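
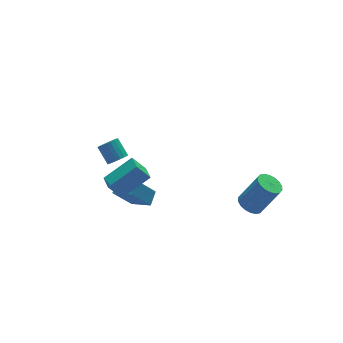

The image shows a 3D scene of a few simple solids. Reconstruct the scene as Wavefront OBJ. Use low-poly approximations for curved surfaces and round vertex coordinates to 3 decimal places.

v -5.105 -0.608 3.543
v -3.398 -0.764 4.721
v -4.862 0.4 3.325
v -3.155 0.244 4.503
v -4.445 -0.984 2.537
v -2.738 -1.14 3.715
v -4.202 0.024 2.319
v -2.495 -0.132 3.497
v 2.671 -2.959 -0.005
v 3.344 -3.173 -0.422
v 4.362 -3.574 1.429
v 3.689 -3.361 1.845
v 3.391 -2.814 -0.37
v 4.409 -3.216 1.481
v 3.295 -2.485 -0.246
v 4.313 -2.887 1.605
v 3.076 -2.249 -0.074
v 4.094 -2.651 1.777
v 2.776 -2.154 0.111
v 3.794 -2.556 1.962
v 2.456 -2.219 0.274
v 3.474 -2.62 2.124
v 2.178 -2.43 0.381
v 3.196 -2.832 2.231
v 1.998 -2.746 0.411
v 3.016 -3.147 2.262
v 1.951 -3.104 0.359
v 2.969 -3.506 2.21
v 2.047 -3.433 0.235
v 3.065 -3.835 2.086
v 2.266 -3.669 0.063
v 3.284 -4.071 1.914
v 2.566 -3.764 -0.122
v 3.584 -4.166 1.729
v 2.886 -3.7 -0.284
v 3.904 -4.101 1.566
v 3.164 -3.488 -0.391
v 4.182 -3.89 1.459
v -2.511 3.284 1.142
v -2.059 3.009 1.536
v -2.198 3.981 2.373
v -2.649 4.256 1.978
v -1.904 3.169 1.376
v -2.043 4.141 2.212
v -1.855 3.349 1.175
v -1.994 4.321 2.011
v -1.918 3.518 0.968
v -2.057 4.49 1.805
v -2.085 3.646 0.791
v -2.223 4.618 1.628
v -2.324 3.712 0.675
v -2.463 4.684 1.512
v -2.596 3.704 0.64
v -2.735 4.676 1.476
v -2.854 3.623 0.691
v -2.992 4.595 1.528
v -3.051 3.483 0.82
v -3.19 4.455 1.657
v -3.156 3.309 1.005
v -3.295 4.281 1.842
v -3.149 3.131 1.213
v -3.287 4.103 2.05
v -3.031 2.979 1.41
v -3.17 3.951 2.246
v -2.823 2.88 1.559
v -2.962 3.852 2.396
v -2.562 2.851 1.637
v -2.701 3.823 2.473
v -2.291 2.896 1.629
v -2.43 3.868 2.465
v -3.096 0.511 -0.251
v -4.215 0.658 1.278
v -2.446 1.113 0.168
v -3.565 1.26 1.696
v -2.455 -0.58 0.324
v -3.574 -0.433 1.852
v -1.805 0.022 0.742
v -2.924 0.169 2.271
f 2 4 1
f 5 2 1
f 1 4 3
f 3 5 1
f 2 8 4
f 6 2 5
f 6 8 2
f 4 8 3
f 7 5 3
f 3 8 7
f 7 6 5
f 8 6 7
f 10 9 13
f 10 13 11
f 11 13 14
f 11 14 12
f 13 9 15
f 13 15 14
f 14 15 16
f 14 16 12
f 15 9 17
f 15 17 16
f 16 17 18
f 16 18 12
f 17 9 19
f 17 19 18
f 18 19 20
f 18 20 12
f 19 9 21
f 19 21 20
f 20 21 22
f 20 22 12
f 21 9 23
f 21 23 22
f 22 23 24
f 22 24 12
f 23 9 25
f 23 25 24
f 24 25 26
f 24 26 12
f 25 9 27
f 25 27 26
f 26 27 28
f 26 28 12
f 27 9 29
f 27 29 28
f 28 29 30
f 28 30 12
f 29 9 31
f 29 31 30
f 30 31 32
f 30 32 12
f 31 9 33
f 31 33 32
f 32 33 34
f 32 34 12
f 33 9 35
f 33 35 34
f 34 35 36
f 34 36 12
f 35 9 37
f 35 37 36
f 36 37 38
f 36 38 12
f 37 9 10
f 37 10 38
f 38 10 11
f 38 11 12
f 40 39 43
f 40 43 41
f 41 43 44
f 41 44 42
f 43 39 45
f 43 45 44
f 44 45 46
f 44 46 42
f 45 39 47
f 45 47 46
f 46 47 48
f 46 48 42
f 47 39 49
f 47 49 48
f 48 49 50
f 48 50 42
f 49 39 51
f 49 51 50
f 50 51 52
f 50 52 42
f 51 39 53
f 51 53 52
f 52 53 54
f 52 54 42
f 53 39 55
f 53 55 54
f 54 55 56
f 54 56 42
f 55 39 57
f 55 57 56
f 56 57 58
f 56 58 42
f 57 39 59
f 57 59 58
f 58 59 60
f 58 60 42
f 59 39 61
f 59 61 60
f 60 61 62
f 60 62 42
f 61 39 63
f 61 63 62
f 62 63 64
f 62 64 42
f 63 39 65
f 63 65 64
f 64 65 66
f 64 66 42
f 65 39 67
f 65 67 66
f 66 67 68
f 66 68 42
f 67 39 69
f 67 69 68
f 68 69 70
f 68 70 42
f 69 39 40
f 69 40 70
f 70 40 41
f 70 41 42
f 72 74 71
f 75 72 71
f 71 74 73
f 73 75 71
f 72 78 74
f 76 72 75
f 76 78 72
f 74 78 73
f 77 75 73
f 73 78 77
f 77 76 75
f 78 76 77



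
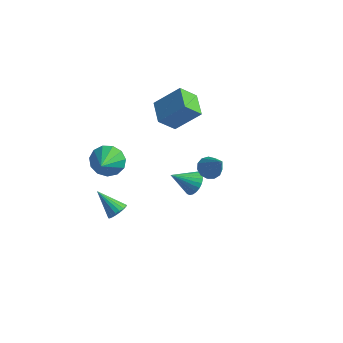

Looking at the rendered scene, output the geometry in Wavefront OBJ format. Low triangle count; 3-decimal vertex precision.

v 2.631 -0.18 -0.239
v 3.138 -0.49 -0.697
v 3.729 -0.66 1.299
v 3.25 -0.085 -0.652
v 3.167 0.289 -0.475
v 2.913 0.515 -0.223
v 2.569 0.52 0.023
v 2.246 0.302 0.186
v 2.044 -0.068 0.214
v 2.029 -0.474 0.098
v 2.205 -0.787 -0.125
v 2.517 -0.907 -0.384
v 2.864 -0.796 -0.598
v -2.112 -3.209 0.357
v -1.132 -3.013 0.07
v -1.588 -4.551 1.223
v -1.218 -2.723 0.572
v -1.588 -2.587 1.005
v -2.124 -2.649 1.233
v -2.656 -2.889 1.183
v -3.016 -3.23 0.871
v -3.088 -3.565 0.395
v -2.85 -3.787 -0.092
v -2.378 -3.826 -0.437
v -1.821 -3.668 -0.53
v -1.356 -3.365 -0.341
v 1.503 0.001 -2.406
v 2.035 0.074 -1.787
v 0.517 -0.881 -1.454
v 1.85 0.331 -1.74
v 1.612 0.538 -1.795
v 1.357 0.663 -1.943
v 1.125 0.687 -2.161
v 0.95 0.607 -2.417
v 0.859 0.435 -2.671
v 0.866 0.196 -2.884
v 0.97 -0.071 -3.025
v 1.156 -0.328 -3.071
v 1.394 -0.535 -3.016
v 1.648 -0.66 -2.869
v 1.881 -0.684 -2.65
v 2.056 -0.604 -2.395
v 2.147 -0.432 -2.141
v 2.14 -0.194 -1.927
v -2.274 2.081 -0.308
v -0.977 2.887 1.104
v -3.347 3.236 0.02
v -2.05 4.041 1.432
v -1.67 2.939 -1.352
v -0.373 3.744 0.06
v -2.743 4.093 -1.024
v -1.446 4.899 0.388
v -1.733 -2.904 -4.39
v -1.289 -2.884 -3.888
v -3.087 -2.936 -3.19
v -1.342 -2.595 -3.941
v -1.473 -2.368 -4.083
v -1.656 -2.247 -4.286
v -1.853 -2.256 -4.509
v -2.027 -2.393 -4.709
v -2.142 -2.632 -4.845
v -2.176 -2.925 -4.891
v -2.123 -3.213 -4.839
v -1.992 -3.44 -4.697
v -1.81 -3.562 -4.494
v -1.612 -3.552 -4.271
v -1.439 -3.415 -4.071
v -1.323 -3.176 -3.935
f 2 1 4
f 2 4 3
f 4 1 5
f 4 5 3
f 5 1 6
f 5 6 3
f 6 1 7
f 6 7 3
f 7 1 8
f 7 8 3
f 8 1 9
f 8 9 3
f 9 1 10
f 9 10 3
f 10 1 11
f 10 11 3
f 11 1 12
f 11 12 3
f 12 1 13
f 12 13 3
f 13 1 2
f 13 2 3
f 15 14 17
f 15 17 16
f 17 14 18
f 17 18 16
f 18 14 19
f 18 19 16
f 19 14 20
f 19 20 16
f 20 14 21
f 20 21 16
f 21 14 22
f 21 22 16
f 22 14 23
f 22 23 16
f 23 14 24
f 23 24 16
f 24 14 25
f 24 25 16
f 25 14 26
f 25 26 16
f 26 14 15
f 26 15 16
f 28 27 30
f 28 30 29
f 30 27 31
f 30 31 29
f 31 27 32
f 31 32 29
f 32 27 33
f 32 33 29
f 33 27 34
f 33 34 29
f 34 27 35
f 34 35 29
f 35 27 36
f 35 36 29
f 36 27 37
f 36 37 29
f 37 27 38
f 37 38 29
f 38 27 39
f 38 39 29
f 39 27 40
f 39 40 29
f 40 27 41
f 40 41 29
f 41 27 42
f 41 42 29
f 42 27 43
f 42 43 29
f 43 27 44
f 43 44 29
f 44 27 28
f 44 28 29
f 46 48 45
f 49 46 45
f 45 48 47
f 47 49 45
f 46 52 48
f 50 46 49
f 50 52 46
f 48 52 47
f 51 49 47
f 47 52 51
f 51 50 49
f 52 50 51
f 54 53 56
f 54 56 55
f 56 53 57
f 56 57 55
f 57 53 58
f 57 58 55
f 58 53 59
f 58 59 55
f 59 53 60
f 59 60 55
f 60 53 61
f 60 61 55
f 61 53 62
f 61 62 55
f 62 53 63
f 62 63 55
f 63 53 64
f 63 64 55
f 64 53 65
f 64 65 55
f 65 53 66
f 65 66 55
f 66 53 67
f 66 67 55
f 67 53 68
f 67 68 55
f 68 53 54
f 68 54 55



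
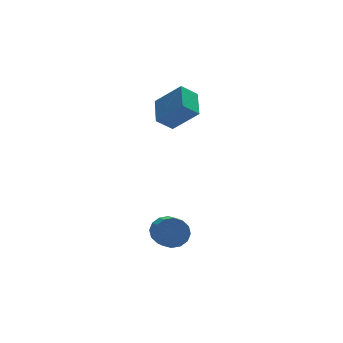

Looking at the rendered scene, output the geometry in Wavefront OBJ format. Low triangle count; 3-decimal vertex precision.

v 3.159 2.276 2.495
v 2.411 2.27 3.128
v 3.537 3.554 2.954
v 2.789 3.548 3.587
v 4.111 1.592 3.613
v 3.363 1.586 4.246
v 4.489 2.87 4.072
v 3.741 2.864 4.705
v 1.528 -1.791 -0.994
v 2.229 -1.766 -0.756
v 2.032 -3.005 -0.048
v 1.332 -3.029 -0.286
v 2.027 -1.581 -0.489
v 1.83 -2.82 0.219
v 1.691 -1.452 -0.356
v 1.494 -2.691 0.352
v 1.312 -1.414 -0.395
v 1.115 -2.652 0.313
v 0.991 -1.477 -0.594
v 0.794 -2.715 0.114
v 0.814 -1.624 -0.9
v 0.617 -2.862 -0.192
v 0.828 -1.815 -1.232
v 0.631 -3.054 -0.524
v 1.03 -2 -1.499
v 0.833 -3.239 -0.791
v 1.366 -2.129 -1.632
v 1.169 -3.368 -0.924
v 1.745 -2.168 -1.593
v 1.548 -3.406 -0.885
v 2.066 -2.105 -1.394
v 1.869 -3.343 -0.686
v 2.243 -1.958 -1.088
v 2.046 -3.196 -0.38
f 2 4 1
f 5 2 1
f 1 4 3
f 3 5 1
f 2 8 4
f 6 2 5
f 6 8 2
f 4 8 3
f 7 5 3
f 3 8 7
f 7 6 5
f 8 6 7
f 10 9 13
f 10 13 11
f 11 13 14
f 11 14 12
f 13 9 15
f 13 15 14
f 14 15 16
f 14 16 12
f 15 9 17
f 15 17 16
f 16 17 18
f 16 18 12
f 17 9 19
f 17 19 18
f 18 19 20
f 18 20 12
f 19 9 21
f 19 21 20
f 20 21 22
f 20 22 12
f 21 9 23
f 21 23 22
f 22 23 24
f 22 24 12
f 23 9 25
f 23 25 24
f 24 25 26
f 24 26 12
f 25 9 27
f 25 27 26
f 26 27 28
f 26 28 12
f 27 9 29
f 27 29 28
f 28 29 30
f 28 30 12
f 29 9 31
f 29 31 30
f 30 31 32
f 30 32 12
f 31 9 33
f 31 33 32
f 32 33 34
f 32 34 12
f 33 9 10
f 33 10 34
f 34 10 11
f 34 11 12



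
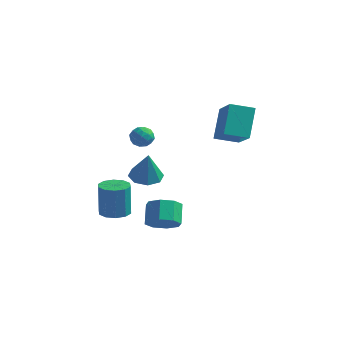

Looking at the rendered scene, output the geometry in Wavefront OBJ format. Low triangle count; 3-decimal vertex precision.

v -0.592 -0.32 -3.637
v 0.211 -0.487 -3.1
v -0.306 0.293 -2.086
v -1.108 0.46 -2.623
v 0.277 0.122 -3.534
v -0.24 0.901 -2.519
v -0.165 0.472 -4.028
v -0.682 1.251 -3.014
v -0.858 0.358 -4.293
v -1.375 1.137 -3.279
v -1.394 -0.153 -4.174
v -1.911 0.627 -3.16
v -1.46 -0.761 -3.741
v -1.977 0.018 -2.726
v -1.018 -1.111 -3.246
v -1.535 -0.332 -2.232
v -0.325 -0.997 -2.981
v -0.842 -0.218 -1.967
v 0.093 -2.036 3.241
v 0.468 -2.541 3.508
v -0.828 -2.619 3.432
v -0.453 -3.124 3.699
v -0.508 -2.527 4.029
v 0.061 -2.168 3.911
v -0.421 -2.992 3.029
v 0.148 -2.633 2.911
v 0.15 -3.132 3.377
v 0.097 -2.845 3.995
v -0.457 -2.315 2.945
v -0.51 -2.028 3.563
v 0.361 -2.238 3.358
v -0.721 -2.922 3.582
v -0.753 -2.572 3.776
v -0.533 -2.869 3.933
v 0.122 -2.018 3.594
v 0.342 -2.315 3.751
v -0.231 -2.307 4.058
v -0.702 -2.845 3.189
v -0.482 -3.142 3.346
v 0.173 -2.291 3.007
v 0.393 -2.588 3.164
v -0.129 -2.853 2.882
v 0.395 -2.882 3.438
v -0.146 -3.224 3.55
v -0.128 -3.147 3.157
v 0.207 -2.935 3.087
v 0.363 -2.713 3.801
v -0.178 -3.055 3.913
v -0.21 -2.705 4.107
v 0.124 -2.493 4.038
v 0.177 -3.06 3.724
v -0.182 -2.105 3.027
v -0.723 -2.447 3.139
v -0.484 -2.667 2.902
v -0.15 -2.455 2.833
v -0.214 -1.936 3.39
v -0.755 -2.278 3.502
v -0.567 -2.225 3.853
v -0.232 -2.013 3.783
v -0.537 -2.1 3.216
v -2.997 1.326 -1.249
v -2.37 0.676 -1.602
v -2.463 0.874 0.529
v -2.067 1.349 -1.522
v -2.309 2.008 -1.282
v -2.954 2.268 -1.022
v -3.624 1.976 -0.895
v -3.927 1.302 -0.975
v -3.685 0.643 -1.215
v -3.04 0.383 -1.475
v 1.719 1.858 2.753
v 1.339 2.911 4.506
v 0.224 3.03 1.725
v -0.156 4.083 3.478
v 2.696 2.797 2.402
v 2.316 3.85 4.155
v 1.201 3.969 1.374
v 0.821 5.022 3.127
v -3.143 -1.161 -3.164
v -2.554 -1.813 -3.203
v -2.507 -1.892 -1.175
v -3.097 -1.239 -1.136
v -2.282 -1.342 -3.191
v -2.236 -1.42 -1.163
v -2.34 -0.801 -3.168
v -2.294 -0.88 -1.14
v -2.704 -0.398 -3.144
v -2.658 -0.477 -1.117
v -3.236 -0.286 -3.128
v -3.19 -0.365 -1.1
v -3.733 -0.508 -3.125
v -3.686 -0.587 -1.097
v -4.004 -0.98 -3.137
v -3.958 -1.058 -1.109
v -3.946 -1.52 -3.16
v -3.9 -1.599 -1.132
v -3.582 -1.923 -3.183
v -3.536 -2.002 -1.156
v -3.05 -2.035 -3.2
v -3.004 -2.114 -1.172
f 2 1 5
f 2 5 3
f 3 5 6
f 3 6 4
f 5 1 7
f 5 7 6
f 6 7 8
f 6 8 4
f 7 1 9
f 7 9 8
f 8 9 10
f 8 10 4
f 9 1 11
f 9 11 10
f 10 11 12
f 10 12 4
f 11 1 13
f 11 13 12
f 12 13 14
f 12 14 4
f 13 1 15
f 13 15 14
f 14 15 16
f 14 16 4
f 15 1 17
f 15 17 16
f 16 17 18
f 16 18 4
f 17 1 2
f 17 2 18
f 18 2 3
f 18 3 4
f 19 56 35
f 56 30 59
f 35 59 24
f 56 59 35
f 19 35 31
f 35 24 36
f 31 36 20
f 35 36 31
f 19 31 40
f 31 20 41
f 40 41 26
f 31 41 40
f 19 40 52
f 40 26 55
f 52 55 29
f 40 55 52
f 19 52 56
f 52 29 60
f 56 60 30
f 52 60 56
f 20 36 47
f 36 24 50
f 47 50 28
f 36 50 47
f 24 59 37
f 59 30 58
f 37 58 23
f 59 58 37
f 30 60 57
f 60 29 53
f 57 53 21
f 60 53 57
f 29 55 54
f 55 26 42
f 54 42 25
f 55 42 54
f 26 41 46
f 41 20 43
f 46 43 27
f 41 43 46
f 22 48 34
f 48 28 49
f 34 49 23
f 48 49 34
f 22 34 32
f 34 23 33
f 32 33 21
f 34 33 32
f 22 32 39
f 32 21 38
f 39 38 25
f 32 38 39
f 22 39 44
f 39 25 45
f 44 45 27
f 39 45 44
f 22 44 48
f 44 27 51
f 48 51 28
f 44 51 48
f 23 49 37
f 49 28 50
f 37 50 24
f 49 50 37
f 21 33 57
f 33 23 58
f 57 58 30
f 33 58 57
f 25 38 54
f 38 21 53
f 54 53 29
f 38 53 54
f 27 45 46
f 45 25 42
f 46 42 26
f 45 42 46
f 28 51 47
f 51 27 43
f 47 43 20
f 51 43 47
f 62 61 64
f 62 64 63
f 64 61 65
f 64 65 63
f 65 61 66
f 65 66 63
f 66 61 67
f 66 67 63
f 67 61 68
f 67 68 63
f 68 61 69
f 68 69 63
f 69 61 70
f 69 70 63
f 70 61 62
f 70 62 63
f 72 74 71
f 75 72 71
f 71 74 73
f 73 75 71
f 72 78 74
f 76 72 75
f 76 78 72
f 74 78 73
f 77 75 73
f 73 78 77
f 77 76 75
f 78 76 77
f 80 79 83
f 80 83 81
f 81 83 84
f 81 84 82
f 83 79 85
f 83 85 84
f 84 85 86
f 84 86 82
f 85 79 87
f 85 87 86
f 86 87 88
f 86 88 82
f 87 79 89
f 87 89 88
f 88 89 90
f 88 90 82
f 89 79 91
f 89 91 90
f 90 91 92
f 90 92 82
f 91 79 93
f 91 93 92
f 92 93 94
f 92 94 82
f 93 79 95
f 93 95 94
f 94 95 96
f 94 96 82
f 95 79 97
f 95 97 96
f 96 97 98
f 96 98 82
f 97 79 99
f 97 99 98
f 98 99 100
f 98 100 82
f 99 79 80
f 99 80 100
f 100 80 81
f 100 81 82



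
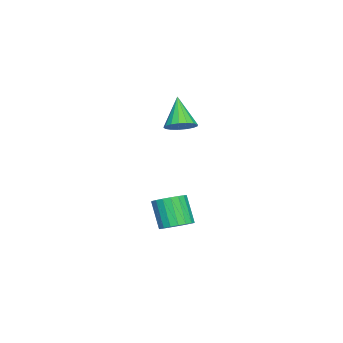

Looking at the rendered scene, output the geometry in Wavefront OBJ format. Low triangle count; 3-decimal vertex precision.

v 1.149 4.019 3.255
v 1.717 4.12 3.651
v 0.311 3.601 4.565
v 1.566 4.419 3.65
v 1.32 4.626 3.558
v 1.034 4.695 3.397
v 0.774 4.608 3.203
v 0.601 4.386 3.022
v 0.553 4.081 2.893
v 0.641 3.761 2.848
v 0.846 3.5 2.896
v 1.12 3.358 3.026
v 1.401 3.367 3.209
v 1.624 3.526 3.402
v 1.738 3.798 3.561
v 2.36 4.244 -1.833
v 3.049 4.202 -1.567
v 2.529 3.695 -0.3
v 1.84 3.736 -0.567
v 2.956 4.507 -1.483
v 2.437 4 -0.217
v 2.745 4.759 -1.469
v 2.226 4.252 -0.202
v 2.458 4.91 -1.526
v 1.938 4.402 -0.26
v 2.151 4.928 -1.645
v 1.632 4.421 -0.378
v 1.886 4.811 -1.801
v 1.366 4.304 -0.534
v 1.714 4.581 -1.963
v 1.195 4.074 -0.696
v 1.671 4.285 -2.1
v 1.151 3.778 -0.833
v 1.763 3.98 -2.183
v 1.244 3.473 -0.917
v 1.974 3.728 -2.198
v 1.455 3.221 -0.931
v 2.262 3.578 -2.14
v 1.742 3.07 -0.874
v 2.568 3.559 -2.022
v 2.049 3.052 -0.755
v 2.834 3.676 -1.866
v 2.314 3.169 -0.599
v 3.005 3.906 -1.704
v 2.486 3.399 -0.437
f 2 1 4
f 2 4 3
f 4 1 5
f 4 5 3
f 5 1 6
f 5 6 3
f 6 1 7
f 6 7 3
f 7 1 8
f 7 8 3
f 8 1 9
f 8 9 3
f 9 1 10
f 9 10 3
f 10 1 11
f 10 11 3
f 11 1 12
f 11 12 3
f 12 1 13
f 12 13 3
f 13 1 14
f 13 14 3
f 14 1 15
f 14 15 3
f 15 1 2
f 15 2 3
f 17 16 20
f 17 20 18
f 18 20 21
f 18 21 19
f 20 16 22
f 20 22 21
f 21 22 23
f 21 23 19
f 22 16 24
f 22 24 23
f 23 24 25
f 23 25 19
f 24 16 26
f 24 26 25
f 25 26 27
f 25 27 19
f 26 16 28
f 26 28 27
f 27 28 29
f 27 29 19
f 28 16 30
f 28 30 29
f 29 30 31
f 29 31 19
f 30 16 32
f 30 32 31
f 31 32 33
f 31 33 19
f 32 16 34
f 32 34 33
f 33 34 35
f 33 35 19
f 34 16 36
f 34 36 35
f 35 36 37
f 35 37 19
f 36 16 38
f 36 38 37
f 37 38 39
f 37 39 19
f 38 16 40
f 38 40 39
f 39 40 41
f 39 41 19
f 40 16 42
f 40 42 41
f 41 42 43
f 41 43 19
f 42 16 44
f 42 44 43
f 43 44 45
f 43 45 19
f 44 16 17
f 44 17 45
f 45 17 18
f 45 18 19



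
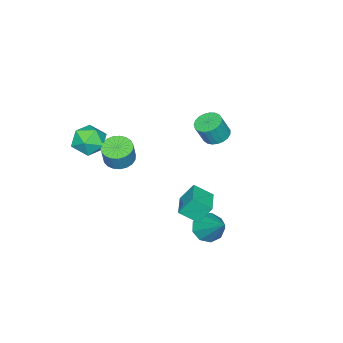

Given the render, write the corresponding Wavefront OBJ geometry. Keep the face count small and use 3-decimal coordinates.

v 1.649 3.587 0.963
v 2.096 2.781 1.582
v 2.812 4.306 1.061
v 3.258 3.499 1.68
v 2.042 3.081 0.02
v 2.488 2.274 0.639
v 3.204 3.799 0.118
v 3.651 2.993 0.737
v 2.821 -1.875 2.77
v 3.514 -2.462 3.104
v 1.986 -3.118 2.316
v 2.679 -3.705 2.65
v 2.14 -3.193 3.268
v 2.656 -2.424 3.549
v 2.844 -3.156 1.871
v 3.36 -2.387 2.152
v 3.528 -3.254 2.548
v 3.093 -3.276 3.412
v 2.407 -2.304 2.008
v 1.972 -2.326 2.872
v 2.07 -1.506 1.574
v 2.8 -1.656 1.343
v 3.16 -1.524 2.396
v 2.43 -1.374 2.626
v 2.783 -1.334 1.309
v 3.143 -1.202 2.361
v 2.643 -1.042 1.32
v 3.003 -0.91 2.372
v 2.404 -0.83 1.375
v 2.764 -0.698 2.427
v 2.107 -0.735 1.464
v 2.467 -0.603 2.517
v 1.804 -0.773 1.573
v 2.164 -0.641 2.625
v 1.547 -0.938 1.681
v 1.906 -0.806 2.734
v 1.38 -1.201 1.771
v 1.74 -1.069 2.824
v 1.333 -1.517 1.827
v 1.692 -1.385 2.88
v 1.413 -1.831 1.839
v 1.772 -1.699 2.892
v 1.607 -2.089 1.805
v 1.966 -1.957 2.858
v 1.881 -2.246 1.731
v 2.24 -2.114 2.784
v 2.187 -2.275 1.63
v 2.547 -2.143 2.683
v 2.474 -2.171 1.519
v 2.833 -2.039 2.572
v 2.691 -1.952 1.418
v 3.05 -1.82 2.47
v 1.085 2.949 -2.169
v 1.836 2.961 -2.568
v 1.795 4.351 -0.791
v 1.484 3.363 -2.795
v 0.945 3.572 -2.73
v 0.472 3.489 -2.402
v 0.286 3.153 -1.965
v 0.474 2.722 -1.624
v 0.948 2.397 -1.537
v 1.487 2.33 -1.746
v 1.837 2.553 -2.153
v -2.956 0.672 1.049
v -2.397 1.122 0.914
v -1.945 0.897 2.035
v -2.504 0.448 2.171
v -2.602 1.31 1.034
v -2.149 1.086 2.155
v -2.868 1.389 1.157
v -2.416 1.164 2.279
v -3.15 1.343 1.262
v -2.697 1.119 2.383
v -3.398 1.182 1.329
v -2.945 0.957 2.451
v -3.569 0.932 1.349
v -3.117 0.708 2.47
v -3.635 0.638 1.316
v -3.182 0.413 2.438
v -3.583 0.349 1.238
v -3.131 0.125 2.359
v -3.423 0.116 1.126
v -2.971 -0.108 2.248
v -3.182 -0.02 1.002
v -2.73 -0.245 2.123
v -2.903 -0.037 0.886
v -2.45 -0.262 2.007
v -2.632 0.069 0.798
v -2.179 -0.156 1.919
v -2.417 0.279 0.753
v -1.965 0.054 1.874
v -2.296 0.557 0.76
v -1.844 0.333 1.881
v -2.289 0.855 0.817
v -1.836 0.631 1.938
f 2 4 1
f 5 2 1
f 1 4 3
f 3 5 1
f 2 8 4
f 6 2 5
f 6 8 2
f 4 8 3
f 7 5 3
f 3 8 7
f 7 6 5
f 8 6 7
f 9 20 14
f 9 14 10
f 9 10 16
f 9 16 19
f 9 19 20
f 10 14 18
f 14 20 13
f 20 19 11
f 19 16 15
f 16 10 17
f 12 18 13
f 12 13 11
f 12 11 15
f 12 15 17
f 12 17 18
f 13 18 14
f 11 13 20
f 15 11 19
f 17 15 16
f 18 17 10
f 22 21 25
f 22 25 23
f 23 25 26
f 23 26 24
f 25 21 27
f 25 27 26
f 26 27 28
f 26 28 24
f 27 21 29
f 27 29 28
f 28 29 30
f 28 30 24
f 29 21 31
f 29 31 30
f 30 31 32
f 30 32 24
f 31 21 33
f 31 33 32
f 32 33 34
f 32 34 24
f 33 21 35
f 33 35 34
f 34 35 36
f 34 36 24
f 35 21 37
f 35 37 36
f 36 37 38
f 36 38 24
f 37 21 39
f 37 39 38
f 38 39 40
f 38 40 24
f 39 21 41
f 39 41 40
f 40 41 42
f 40 42 24
f 41 21 43
f 41 43 42
f 42 43 44
f 42 44 24
f 43 21 45
f 43 45 44
f 44 45 46
f 44 46 24
f 45 21 47
f 45 47 46
f 46 47 48
f 46 48 24
f 47 21 49
f 47 49 48
f 48 49 50
f 48 50 24
f 49 21 51
f 49 51 50
f 50 51 52
f 50 52 24
f 51 21 22
f 51 22 52
f 52 22 23
f 52 23 24
f 54 53 56
f 54 56 55
f 56 53 57
f 56 57 55
f 57 53 58
f 57 58 55
f 58 53 59
f 58 59 55
f 59 53 60
f 59 60 55
f 60 53 61
f 60 61 55
f 61 53 62
f 61 62 55
f 62 53 63
f 62 63 55
f 63 53 54
f 63 54 55
f 65 64 68
f 65 68 66
f 66 68 69
f 66 69 67
f 68 64 70
f 68 70 69
f 69 70 71
f 69 71 67
f 70 64 72
f 70 72 71
f 71 72 73
f 71 73 67
f 72 64 74
f 72 74 73
f 73 74 75
f 73 75 67
f 74 64 76
f 74 76 75
f 75 76 77
f 75 77 67
f 76 64 78
f 76 78 77
f 77 78 79
f 77 79 67
f 78 64 80
f 78 80 79
f 79 80 81
f 79 81 67
f 80 64 82
f 80 82 81
f 81 82 83
f 81 83 67
f 82 64 84
f 82 84 83
f 83 84 85
f 83 85 67
f 84 64 86
f 84 86 85
f 85 86 87
f 85 87 67
f 86 64 88
f 86 88 87
f 87 88 89
f 87 89 67
f 88 64 90
f 88 90 89
f 89 90 91
f 89 91 67
f 90 64 92
f 90 92 91
f 91 92 93
f 91 93 67
f 92 64 94
f 92 94 93
f 93 94 95
f 93 95 67
f 94 64 65
f 94 65 95
f 95 65 66
f 95 66 67



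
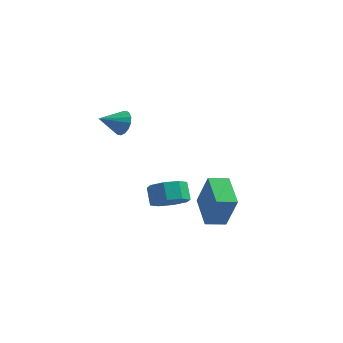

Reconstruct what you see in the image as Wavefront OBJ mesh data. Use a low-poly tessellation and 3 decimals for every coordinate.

v 2.824 1.864 -5.034
v 3.538 1.54 -3.032
v 1.803 3.431 -4.416
v 2.517 3.107 -2.414
v 3.723 2.533 -5.246
v 4.437 2.209 -3.244
v 2.702 4.1 -4.628
v 3.416 3.776 -2.626
v -0.888 0.217 2.413
v -0.379 0.086 2.976
v -1.772 -0.677 3.007
v -0.579 0.368 3.102
v -0.85 0.616 3.071
v -1.13 0.772 2.889
v -1.355 0.801 2.598
v -1.472 0.696 2.265
v -1.456 0.481 1.966
v -1.309 0.206 1.769
v -1.066 -0.067 1.72
v -0.783 -0.274 1.83
v -0.523 -0.37 2.074
v -0.347 -0.331 2.395
v -0.295 -0.166 2.721
v 1.302 0.995 -3.262
v 2.247 1.336 -3.035
v 1.823 1.965 -2.211
v 0.878 1.625 -2.438
v 1.884 1.788 -3.568
v 1.459 2.418 -2.745
v 1.179 1.776 -3.922
v 0.755 2.406 -3.098
v 0.547 1.307 -3.889
v 0.122 1.936 -3.065
v 0.357 0.655 -3.489
v -0.067 1.284 -2.665
v 0.721 0.202 -2.955
v 0.296 0.832 -2.132
v 1.425 0.214 -2.602
v 1.001 0.844 -1.778
v 2.058 0.684 -2.635
v 1.633 1.313 -1.811
f 2 4 1
f 5 2 1
f 1 4 3
f 3 5 1
f 2 8 4
f 6 2 5
f 6 8 2
f 4 8 3
f 7 5 3
f 3 8 7
f 7 6 5
f 8 6 7
f 10 9 12
f 10 12 11
f 12 9 13
f 12 13 11
f 13 9 14
f 13 14 11
f 14 9 15
f 14 15 11
f 15 9 16
f 15 16 11
f 16 9 17
f 16 17 11
f 17 9 18
f 17 18 11
f 18 9 19
f 18 19 11
f 19 9 20
f 19 20 11
f 20 9 21
f 20 21 11
f 21 9 22
f 21 22 11
f 22 9 23
f 22 23 11
f 23 9 10
f 23 10 11
f 25 24 28
f 25 28 26
f 26 28 29
f 26 29 27
f 28 24 30
f 28 30 29
f 29 30 31
f 29 31 27
f 30 24 32
f 30 32 31
f 31 32 33
f 31 33 27
f 32 24 34
f 32 34 33
f 33 34 35
f 33 35 27
f 34 24 36
f 34 36 35
f 35 36 37
f 35 37 27
f 36 24 38
f 36 38 37
f 37 38 39
f 37 39 27
f 38 24 40
f 38 40 39
f 39 40 41
f 39 41 27
f 40 24 25
f 40 25 41
f 41 25 26
f 41 26 27



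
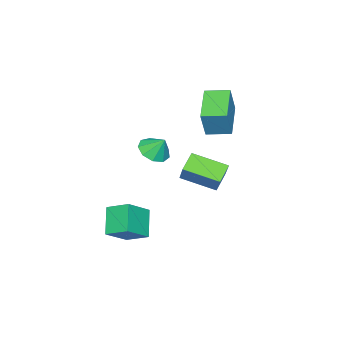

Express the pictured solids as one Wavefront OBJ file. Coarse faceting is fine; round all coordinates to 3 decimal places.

v 3.642 0.35 -5.272
v 2.569 -0.293 -4.106
v 3.534 1.595 -4.686
v 2.461 0.952 -3.52
v 4.959 -0.012 -4.26
v 3.886 -0.655 -3.094
v 4.851 1.233 -3.674
v 3.778 0.59 -2.508
v 0.114 1.252 -2.286
v -0.913 1.15 -1.653
v -0.45 3.09 -2.904
v -1.477 2.988 -2.272
v 0.757 1.832 -1.148
v -0.27 1.73 -0.516
v 0.193 3.67 -1.767
v -0.834 3.568 -1.134
v -2.877 1.177 1.335
v -2.249 1.246 2.945
v -3.409 2.397 1.49
v -2.78 2.466 3.101
v -1.04 2.074 0.579
v -0.411 2.143 2.19
v -1.571 3.294 0.735
v -0.943 3.363 2.345
v 0.538 0.002 -0.432
v 1.308 0.412 -0.721
v 0.542 0.658 0.512
v 0.805 0.724 -0.936
v 0.177 0.697 -0.914
v -0.283 0.346 -0.667
v -0.359 -0.167 -0.31
v -0.015 -0.601 -0.01
v 0.587 -0.753 0.092
v 1.166 -0.552 -0.05
v 1.451 -0.092 -0.372
f 2 4 1
f 5 2 1
f 1 4 3
f 3 5 1
f 2 8 4
f 6 2 5
f 6 8 2
f 4 8 3
f 7 5 3
f 3 8 7
f 7 6 5
f 8 6 7
f 10 12 9
f 13 10 9
f 9 12 11
f 11 13 9
f 10 16 12
f 14 10 13
f 14 16 10
f 12 16 11
f 15 13 11
f 11 16 15
f 15 14 13
f 16 14 15
f 18 20 17
f 21 18 17
f 17 20 19
f 19 21 17
f 18 24 20
f 22 18 21
f 22 24 18
f 20 24 19
f 23 21 19
f 19 24 23
f 23 22 21
f 24 22 23
f 26 25 28
f 26 28 27
f 28 25 29
f 28 29 27
f 29 25 30
f 29 30 27
f 30 25 31
f 30 31 27
f 31 25 32
f 31 32 27
f 32 25 33
f 32 33 27
f 33 25 34
f 33 34 27
f 34 25 35
f 34 35 27
f 35 25 26
f 35 26 27



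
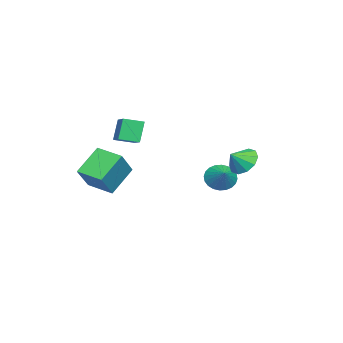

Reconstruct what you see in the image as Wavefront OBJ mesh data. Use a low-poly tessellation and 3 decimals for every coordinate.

v 2.988 -4.518 -1.749
v 1.613 -3.81 -0.388
v 3.486 -2.974 -2.049
v 2.111 -2.266 -0.688
v 4.349 -4.674 -0.292
v 2.974 -3.966 1.069
v 4.847 -3.13 -0.592
v 3.472 -2.422 0.769
v -2.452 -4.843 -0.159
v -3.051 -4.742 1.235
v -2.902 -3.721 -0.433
v -3.501 -3.62 0.96
v -0.679 -3.96 0.54
v -1.278 -3.859 1.933
v -1.129 -2.838 0.265
v -1.728 -2.737 1.659
v 0.343 3.522 -0.105
v 1.019 3.404 -0.845
v 1.017 2.938 0.605
v 1.156 3.932 -0.541
v 0.982 4.303 -0.07
v 0.564 4.376 0.387
v 0.061 4.122 0.657
v -0.334 3.639 0.636
v -0.471 3.112 0.332
v -0.297 2.741 -0.139
v 0.121 2.668 -0.597
v 0.624 2.922 -0.867
v -3.076 1.353 -2.741
v -2.547 1.437 -3.55
v -1.964 1.887 -1.959
v -2.717 1.775 -3.538
v -2.942 2.048 -3.404
v -3.188 2.216 -3.17
v -3.416 2.253 -2.87
v -3.592 2.152 -2.551
v -3.69 1.93 -2.261
v -3.695 1.62 -2.043
v -3.605 1.27 -1.932
v -3.434 0.932 -1.944
v -3.209 0.658 -2.078
v -2.964 0.491 -2.312
v -2.736 0.454 -2.612
v -2.559 0.555 -2.931
v -2.461 0.777 -3.221
v -2.457 1.087 -3.439
f 2 4 1
f 5 2 1
f 1 4 3
f 3 5 1
f 2 8 4
f 6 2 5
f 6 8 2
f 4 8 3
f 7 5 3
f 3 8 7
f 7 6 5
f 8 6 7
f 10 12 9
f 13 10 9
f 9 12 11
f 11 13 9
f 10 16 12
f 14 10 13
f 14 16 10
f 12 16 11
f 15 13 11
f 11 16 15
f 15 14 13
f 16 14 15
f 18 17 20
f 18 20 19
f 20 17 21
f 20 21 19
f 21 17 22
f 21 22 19
f 22 17 23
f 22 23 19
f 23 17 24
f 23 24 19
f 24 17 25
f 24 25 19
f 25 17 26
f 25 26 19
f 26 17 27
f 26 27 19
f 27 17 28
f 27 28 19
f 28 17 18
f 28 18 19
f 30 29 32
f 30 32 31
f 32 29 33
f 32 33 31
f 33 29 34
f 33 34 31
f 34 29 35
f 34 35 31
f 35 29 36
f 35 36 31
f 36 29 37
f 36 37 31
f 37 29 38
f 37 38 31
f 38 29 39
f 38 39 31
f 39 29 40
f 39 40 31
f 40 29 41
f 40 41 31
f 41 29 42
f 41 42 31
f 42 29 43
f 42 43 31
f 43 29 44
f 43 44 31
f 44 29 45
f 44 45 31
f 45 29 46
f 45 46 31
f 46 29 30
f 46 30 31



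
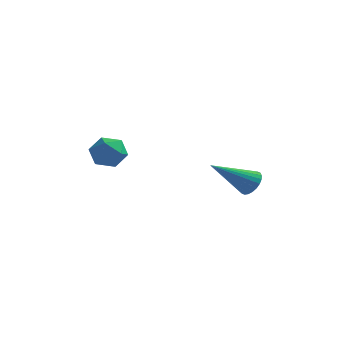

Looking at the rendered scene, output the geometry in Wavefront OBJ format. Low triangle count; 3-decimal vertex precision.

v -2.16 -0.344 -0.047
v -1.43 -0.402 0.408
v -2.77 -1.258 0.812
v -2.04 -1.316 1.267
v -2.5 -0.588 1.283
v -2.124 -0.023 0.752
v -2.076 -1.637 0.468
v -1.7 -1.072 -0.063
v -1.378 -1.202 0.726
v -1.64 -0.553 1.23
v -2.56 -1.107 -0.01
v -2.822 -0.458 0.494
v 3.347 0.843 -0.955
v 3.664 1.042 -0.412
v 2.033 -0.303 0.235
v 3.484 1.225 -0.435
v 3.283 1.35 -0.537
v 3.092 1.397 -0.703
v 2.939 1.36 -0.907
v 2.849 1.244 -1.118
v 2.834 1.067 -1.305
v 2.897 0.856 -1.438
v 3.029 0.643 -1.498
v 3.209 0.46 -1.475
v 3.41 0.336 -1.373
v 3.601 0.289 -1.207
v 3.754 0.326 -1.003
v 3.844 0.442 -0.792
v 3.859 0.618 -0.605
v 3.796 0.829 -0.472
f 1 12 6
f 1 6 2
f 1 2 8
f 1 8 11
f 1 11 12
f 2 6 10
f 6 12 5
f 12 11 3
f 11 8 7
f 8 2 9
f 4 10 5
f 4 5 3
f 4 3 7
f 4 7 9
f 4 9 10
f 5 10 6
f 3 5 12
f 7 3 11
f 9 7 8
f 10 9 2
f 14 13 16
f 14 16 15
f 16 13 17
f 16 17 15
f 17 13 18
f 17 18 15
f 18 13 19
f 18 19 15
f 19 13 20
f 19 20 15
f 20 13 21
f 20 21 15
f 21 13 22
f 21 22 15
f 22 13 23
f 22 23 15
f 23 13 24
f 23 24 15
f 24 13 25
f 24 25 15
f 25 13 26
f 25 26 15
f 26 13 27
f 26 27 15
f 27 13 28
f 27 28 15
f 28 13 29
f 28 29 15
f 29 13 30
f 29 30 15
f 30 13 14
f 30 14 15



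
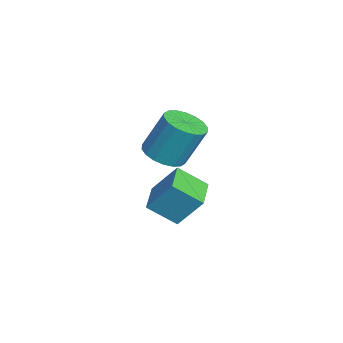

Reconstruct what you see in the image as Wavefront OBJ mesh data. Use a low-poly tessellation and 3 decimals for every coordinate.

v -0.053 -2.182 -1.823
v 0.324 -1.08 -0.297
v 0.13 -0.834 -2.842
v 0.506 0.269 -1.316
v 1.614 -2.529 -1.984
v 1.99 -1.426 -0.458
v 1.796 -1.18 -3.003
v 2.173 -0.078 -1.477
v 2.36 -1.808 1.777
v 3.059 -1.129 1.412
v 3.178 -0.194 3.377
v 2.48 -0.872 3.743
v 2.656 -0.915 1.334
v 2.775 0.021 3.3
v 2.195 -0.877 1.344
v 2.314 0.059 3.31
v 1.766 -1.023 1.44
v 1.886 -0.088 3.405
v 1.456 -1.325 1.603
v 1.575 -0.39 3.568
v 1.324 -1.723 1.8
v 1.443 -0.787 3.765
v 1.398 -2.137 1.993
v 1.517 -1.202 3.958
v 1.662 -2.486 2.143
v 1.781 -1.551 4.108
v 2.065 -2.701 2.22
v 2.184 -1.765 4.186
v 2.526 -2.739 2.21
v 2.645 -1.803 4.176
v 2.954 -2.592 2.115
v 3.074 -1.657 4.08
v 3.265 -2.29 1.952
v 3.384 -1.355 3.917
v 3.397 -1.893 1.755
v 3.516 -0.957 3.72
v 3.323 -1.478 1.562
v 3.442 -0.543 3.527
f 2 4 1
f 5 2 1
f 1 4 3
f 3 5 1
f 2 8 4
f 6 2 5
f 6 8 2
f 4 8 3
f 7 5 3
f 3 8 7
f 7 6 5
f 8 6 7
f 10 9 13
f 10 13 11
f 11 13 14
f 11 14 12
f 13 9 15
f 13 15 14
f 14 15 16
f 14 16 12
f 15 9 17
f 15 17 16
f 16 17 18
f 16 18 12
f 17 9 19
f 17 19 18
f 18 19 20
f 18 20 12
f 19 9 21
f 19 21 20
f 20 21 22
f 20 22 12
f 21 9 23
f 21 23 22
f 22 23 24
f 22 24 12
f 23 9 25
f 23 25 24
f 24 25 26
f 24 26 12
f 25 9 27
f 25 27 26
f 26 27 28
f 26 28 12
f 27 9 29
f 27 29 28
f 28 29 30
f 28 30 12
f 29 9 31
f 29 31 30
f 30 31 32
f 30 32 12
f 31 9 33
f 31 33 32
f 32 33 34
f 32 34 12
f 33 9 35
f 33 35 34
f 34 35 36
f 34 36 12
f 35 9 37
f 35 37 36
f 36 37 38
f 36 38 12
f 37 9 10
f 37 10 38
f 38 10 11
f 38 11 12



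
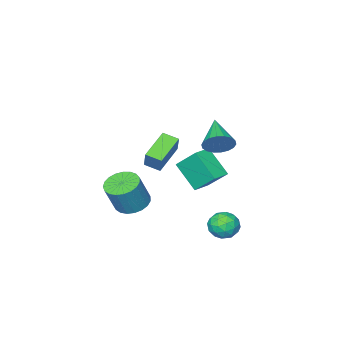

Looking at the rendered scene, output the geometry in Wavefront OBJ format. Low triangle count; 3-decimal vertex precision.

v -1.665 2.83 2.575
v -1.315 2.231 1.926
v -2.715 1.23 3.485
v -1.025 2.216 2.233
v -0.862 2.323 2.609
v -0.858 2.53 2.977
v -1.014 2.797 3.266
v -1.299 3.07 3.418
v -1.656 3.296 3.403
v -2.015 3.429 3.224
v -2.304 3.444 2.916
v -2.467 3.338 2.541
v -2.471 3.13 2.172
v -2.315 2.864 1.883
v -2.031 2.591 1.731
v -1.674 2.365 1.747
v -2.473 0.991 -1.752
v -2.339 -0.507 -0.315
v -2.871 2.216 -0.438
v -2.737 0.718 0.999
v -1.323 1.222 -1.619
v -1.189 -0.276 -0.182
v -1.721 2.447 -0.305
v -1.587 0.949 1.132
v 0.03 -2.675 -3.879
v 0.57 -1.767 -4.148
v 1.391 -1.698 -2.271
v 0.85 -2.605 -2.001
v 0.181 -1.6 -3.985
v 1.002 -1.531 -2.107
v -0.233 -1.62 -3.802
v 0.588 -1.55 -1.925
v -0.603 -1.821 -3.634
v 0.218 -1.752 -1.756
v -0.862 -2.17 -3.507
v -0.042 -2.101 -1.63
v -0.968 -2.607 -3.445
v -0.147 -2.537 -1.568
v -0.901 -3.055 -3.457
v -0.08 -2.985 -1.58
v -0.673 -3.437 -3.543
v 0.148 -3.368 -1.666
v -0.324 -3.688 -3.687
v 0.497 -3.618 -1.809
v 0.086 -3.763 -3.863
v 0.907 -3.694 -1.986
v 0.487 -3.65 -4.043
v 1.308 -3.581 -2.166
v 0.809 -3.369 -4.194
v 1.63 -3.299 -2.317
v 0.995 -2.967 -4.29
v 1.816 -2.898 -2.413
v 1.015 -2.515 -4.316
v 1.836 -2.446 -2.438
v 0.865 -2.091 -4.265
v 1.686 -2.021 -2.388
v -2.174 -4.412 -2.352
v -4.002 -5.091 -1.446
v -2.655 -3.515 -2.65
v -4.483 -4.194 -1.744
v -1.797 -3.806 -1.136
v -3.625 -4.485 -0.23
v -2.278 -2.909 -1.434
v -4.106 -3.588 -0.528
v -2.374 3.898 -3.73
v -1.804 4.019 -2.945
v -1.476 2.681 -4.195
v -0.906 2.802 -3.41
v -1.822 2.478 -3.303
v -2.377 3.23 -3.016
v -0.903 3.47 -4.124
v -1.458 4.222 -3.837
v -0.894 3.754 -3.189
v -1.463 3.141 -2.681
v -1.817 3.559 -4.459
v -2.386 2.946 -3.951
v -2.168 4.065 -3.297
v -1.112 2.635 -3.843
v -1.651 2.444 -3.78
v -1.316 2.515 -3.319
v -2.505 3.602 -3.338
v -2.17 3.673 -2.877
v -2.181 2.767 -3.087
v -1.11 3.027 -4.263
v -0.775 3.098 -3.802
v -1.964 4.185 -3.821
v -1.629 4.256 -3.36
v -1.099 3.933 -4.053
v -1.298 3.981 -2.979
v -0.77 3.265 -3.252
v -0.768 3.658 -3.671
v -1.094 4.1 -3.503
v -1.632 3.621 -2.68
v -1.104 2.905 -2.953
v -1.643 2.715 -2.891
v -1.969 3.157 -2.722
v -1.098 3.465 -2.823
v -2.176 3.795 -4.187
v -1.648 3.079 -4.46
v -1.311 3.543 -4.418
v -1.637 3.985 -4.249
v -2.51 3.435 -3.888
v -1.982 2.719 -4.161
v -2.186 2.6 -3.637
v -2.512 3.042 -3.469
v -2.182 3.235 -4.317
f 2 1 4
f 2 4 3
f 4 1 5
f 4 5 3
f 5 1 6
f 5 6 3
f 6 1 7
f 6 7 3
f 7 1 8
f 7 8 3
f 8 1 9
f 8 9 3
f 9 1 10
f 9 10 3
f 10 1 11
f 10 11 3
f 11 1 12
f 11 12 3
f 12 1 13
f 12 13 3
f 13 1 14
f 13 14 3
f 14 1 15
f 14 15 3
f 15 1 16
f 15 16 3
f 16 1 2
f 16 2 3
f 18 20 17
f 21 18 17
f 17 20 19
f 19 21 17
f 18 24 20
f 22 18 21
f 22 24 18
f 20 24 19
f 23 21 19
f 19 24 23
f 23 22 21
f 24 22 23
f 26 25 29
f 26 29 27
f 27 29 30
f 27 30 28
f 29 25 31
f 29 31 30
f 30 31 32
f 30 32 28
f 31 25 33
f 31 33 32
f 32 33 34
f 32 34 28
f 33 25 35
f 33 35 34
f 34 35 36
f 34 36 28
f 35 25 37
f 35 37 36
f 36 37 38
f 36 38 28
f 37 25 39
f 37 39 38
f 38 39 40
f 38 40 28
f 39 25 41
f 39 41 40
f 40 41 42
f 40 42 28
f 41 25 43
f 41 43 42
f 42 43 44
f 42 44 28
f 43 25 45
f 43 45 44
f 44 45 46
f 44 46 28
f 45 25 47
f 45 47 46
f 46 47 48
f 46 48 28
f 47 25 49
f 47 49 48
f 48 49 50
f 48 50 28
f 49 25 51
f 49 51 50
f 50 51 52
f 50 52 28
f 51 25 53
f 51 53 52
f 52 53 54
f 52 54 28
f 53 25 55
f 53 55 54
f 54 55 56
f 54 56 28
f 55 25 26
f 55 26 56
f 56 26 27
f 56 27 28
f 58 60 57
f 61 58 57
f 57 60 59
f 59 61 57
f 58 64 60
f 62 58 61
f 62 64 58
f 60 64 59
f 63 61 59
f 59 64 63
f 63 62 61
f 64 62 63
f 65 102 81
f 102 76 105
f 81 105 70
f 102 105 81
f 65 81 77
f 81 70 82
f 77 82 66
f 81 82 77
f 65 77 86
f 77 66 87
f 86 87 72
f 77 87 86
f 65 86 98
f 86 72 101
f 98 101 75
f 86 101 98
f 65 98 102
f 98 75 106
f 102 106 76
f 98 106 102
f 66 82 93
f 82 70 96
f 93 96 74
f 82 96 93
f 70 105 83
f 105 76 104
f 83 104 69
f 105 104 83
f 76 106 103
f 106 75 99
f 103 99 67
f 106 99 103
f 75 101 100
f 101 72 88
f 100 88 71
f 101 88 100
f 72 87 92
f 87 66 89
f 92 89 73
f 87 89 92
f 68 94 80
f 94 74 95
f 80 95 69
f 94 95 80
f 68 80 78
f 80 69 79
f 78 79 67
f 80 79 78
f 68 78 85
f 78 67 84
f 85 84 71
f 78 84 85
f 68 85 90
f 85 71 91
f 90 91 73
f 85 91 90
f 68 90 94
f 90 73 97
f 94 97 74
f 90 97 94
f 69 95 83
f 95 74 96
f 83 96 70
f 95 96 83
f 67 79 103
f 79 69 104
f 103 104 76
f 79 104 103
f 71 84 100
f 84 67 99
f 100 99 75
f 84 99 100
f 73 91 92
f 91 71 88
f 92 88 72
f 91 88 92
f 74 97 93
f 97 73 89
f 93 89 66
f 97 89 93



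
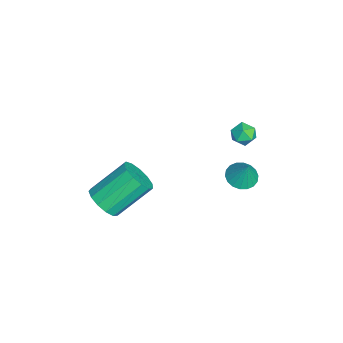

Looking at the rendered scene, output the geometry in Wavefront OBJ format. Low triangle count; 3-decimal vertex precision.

v 2.813 -4.237 -1.319
v 3.508 -4.429 -0.764
v 2.842 -2.915 0.594
v 2.147 -2.723 0.039
v 3.676 -4.067 -1.086
v 3.01 -2.553 0.273
v 3.57 -3.759 -1.481
v 2.904 -2.245 -0.123
v 3.223 -3.602 -1.825
v 2.558 -2.088 -0.467
v 2.747 -3.647 -2.009
v 2.081 -2.133 -0.651
v 2.291 -3.879 -1.973
v 1.625 -2.366 -0.615
v 2.001 -4.225 -1.73
v 1.335 -2.711 -0.372
v 1.969 -4.575 -1.356
v 1.303 -3.061 0.002
v 2.204 -4.817 -0.971
v 1.539 -3.303 0.388
v 2.633 -4.875 -0.696
v 1.968 -3.361 0.662
v 3.119 -4.731 -0.619
v 2.454 -3.217 0.739
v -1.905 1.792 -4.099
v -1.162 1.709 -4.353
v -1.475 2.048 -2.921
v -1.224 2.051 -4.404
v -1.422 2.341 -4.396
v -1.715 2.523 -4.328
v -2.046 2.56 -4.215
v -2.349 2.445 -4.079
v -2.564 2.2 -3.947
v -2.649 1.874 -3.845
v -2.586 1.532 -3.793
v -2.389 1.242 -3.802
v -2.095 1.06 -3.87
v -1.765 1.023 -3.983
v -1.461 1.138 -4.119
v -1.246 1.383 -4.251
v 0.289 2.063 1.881
v 0.815 2.338 1.611
v 0.865 1.222 2.149
v 1.391 1.497 1.879
v 1.136 1.748 2.424
v 0.78 2.268 2.258
v 0.9 1.292 1.502
v 0.544 1.812 1.336
v 1.193 1.861 1.377
v 1.338 2.143 1.946
v 0.342 1.417 1.814
v 0.487 1.699 2.383
f 2 1 5
f 2 5 3
f 3 5 6
f 3 6 4
f 5 1 7
f 5 7 6
f 6 7 8
f 6 8 4
f 7 1 9
f 7 9 8
f 8 9 10
f 8 10 4
f 9 1 11
f 9 11 10
f 10 11 12
f 10 12 4
f 11 1 13
f 11 13 12
f 12 13 14
f 12 14 4
f 13 1 15
f 13 15 14
f 14 15 16
f 14 16 4
f 15 1 17
f 15 17 16
f 16 17 18
f 16 18 4
f 17 1 19
f 17 19 18
f 18 19 20
f 18 20 4
f 19 1 21
f 19 21 20
f 20 21 22
f 20 22 4
f 21 1 23
f 21 23 22
f 22 23 24
f 22 24 4
f 23 1 2
f 23 2 24
f 24 2 3
f 24 3 4
f 26 25 28
f 26 28 27
f 28 25 29
f 28 29 27
f 29 25 30
f 29 30 27
f 30 25 31
f 30 31 27
f 31 25 32
f 31 32 27
f 32 25 33
f 32 33 27
f 33 25 34
f 33 34 27
f 34 25 35
f 34 35 27
f 35 25 36
f 35 36 27
f 36 25 37
f 36 37 27
f 37 25 38
f 37 38 27
f 38 25 39
f 38 39 27
f 39 25 40
f 39 40 27
f 40 25 26
f 40 26 27
f 41 52 46
f 41 46 42
f 41 42 48
f 41 48 51
f 41 51 52
f 42 46 50
f 46 52 45
f 52 51 43
f 51 48 47
f 48 42 49
f 44 50 45
f 44 45 43
f 44 43 47
f 44 47 49
f 44 49 50
f 45 50 46
f 43 45 52
f 47 43 51
f 49 47 48
f 50 49 42



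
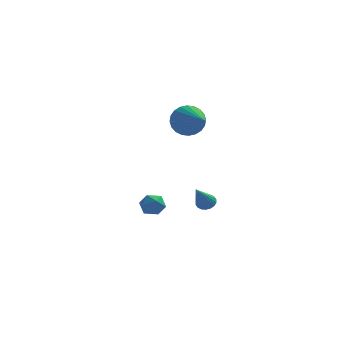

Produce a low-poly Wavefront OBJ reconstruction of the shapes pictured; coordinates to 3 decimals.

v -0.498 0.542 2.758
v -0.251 0.955 3.589
v 0.558 -1.262 3.342
v -0.577 0.794 3.681
v -0.891 0.595 3.633
v -1.144 0.388 3.451
v -1.3 0.204 3.164
v -1.333 0.072 2.815
v -1.239 0.011 2.458
v -1.032 0.031 2.146
v -0.744 0.129 1.927
v -0.419 0.29 1.835
v -0.105 0.489 1.884
v 0.149 0.696 2.065
v 0.304 0.88 2.352
v 0.337 1.012 2.701
v 0.243 1.073 3.059
v 0.037 1.053 3.37
v -2.745 3.469 -3.634
v -2.144 3.086 -3.381
v -2.976 2.574 -4.439
v -2.375 2.191 -4.186
v -2.985 2.273 -3.745
v -2.842 2.825 -3.247
v -2.278 2.835 -4.573
v -2.135 3.387 -4.075
v -1.855 2.694 -3.961
v -2.291 2.346 -3.449
v -2.829 3.314 -4.371
v -3.265 2.966 -3.859
v 0.552 -0.845 -2.166
v 0.988 -1.116 -2.296
v 0.188 -2.035 -0.894
v 1.067 -0.966 -2.132
v 1.043 -0.791 -1.975
v 0.923 -0.627 -1.856
v 0.729 -0.506 -1.799
v 0.499 -0.452 -1.814
v 0.281 -0.476 -1.899
v 0.116 -0.573 -2.037
v 0.037 -0.724 -2.2
v 0.06 -0.898 -2.357
v 0.181 -1.062 -2.476
v 0.375 -1.183 -2.534
v 0.604 -1.237 -2.518
v 0.823 -1.213 -2.434
f 2 1 4
f 2 4 3
f 4 1 5
f 4 5 3
f 5 1 6
f 5 6 3
f 6 1 7
f 6 7 3
f 7 1 8
f 7 8 3
f 8 1 9
f 8 9 3
f 9 1 10
f 9 10 3
f 10 1 11
f 10 11 3
f 11 1 12
f 11 12 3
f 12 1 13
f 12 13 3
f 13 1 14
f 13 14 3
f 14 1 15
f 14 15 3
f 15 1 16
f 15 16 3
f 16 1 17
f 16 17 3
f 17 1 18
f 17 18 3
f 18 1 2
f 18 2 3
f 19 30 24
f 19 24 20
f 19 20 26
f 19 26 29
f 19 29 30
f 20 24 28
f 24 30 23
f 30 29 21
f 29 26 25
f 26 20 27
f 22 28 23
f 22 23 21
f 22 21 25
f 22 25 27
f 22 27 28
f 23 28 24
f 21 23 30
f 25 21 29
f 27 25 26
f 28 27 20
f 32 31 34
f 32 34 33
f 34 31 35
f 34 35 33
f 35 31 36
f 35 36 33
f 36 31 37
f 36 37 33
f 37 31 38
f 37 38 33
f 38 31 39
f 38 39 33
f 39 31 40
f 39 40 33
f 40 31 41
f 40 41 33
f 41 31 42
f 41 42 33
f 42 31 43
f 42 43 33
f 43 31 44
f 43 44 33
f 44 31 45
f 44 45 33
f 45 31 46
f 45 46 33
f 46 31 32
f 46 32 33



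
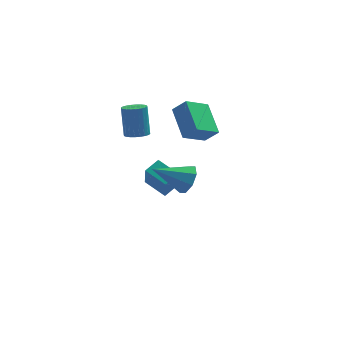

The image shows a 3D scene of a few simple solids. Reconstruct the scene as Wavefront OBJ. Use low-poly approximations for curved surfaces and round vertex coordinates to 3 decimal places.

v -0.791 1.902 -0.556
v -0.071 1.594 0.272
v -1.14 3.773 0.444
v -0.419 3.465 1.272
v 0.519 2.615 -1.432
v 1.24 2.307 -0.604
v 0.171 4.486 -0.432
v 0.891 4.178 0.396
v -1.168 -3.054 -0.162
v -0.733 -2.779 0.625
v -3.012 -3.066 0.862
v -0.957 -2.224 0.227
v -1.305 -2.155 -0.399
v -1.572 -2.612 -0.886
v -1.602 -3.328 -0.949
v -1.378 -3.884 -0.55
v -1.03 -3.953 0.076
v -0.763 -3.496 0.562
v -3.097 3.609 -1.334
v -2.71 3.044 -1.079
v -2.776 3.787 0.668
v -3.163 4.351 0.414
v -2.503 3.227 -1.149
v -2.568 3.97 0.598
v -2.386 3.468 -1.247
v -2.452 4.211 0.5
v -2.378 3.73 -1.358
v -2.444 4.473 0.389
v -2.479 3.974 -1.466
v -2.545 4.717 0.282
v -2.674 4.162 -1.553
v -2.74 4.905 0.194
v -2.934 4.265 -1.607
v -3 5.008 0.141
v -3.218 4.269 -1.619
v -3.284 5.012 0.128
v -3.484 4.173 -1.588
v -3.55 4.916 0.159
v -3.692 3.99 -1.518
v -3.757 4.733 0.229
v -3.808 3.749 -1.42
v -3.874 4.492 0.327
v -3.816 3.487 -1.309
v -3.882 4.23 0.438
v -3.715 3.243 -1.202
v -3.781 3.986 0.546
v -3.52 3.055 -1.114
v -3.586 3.798 0.633
v -3.26 2.952 -1.061
v -3.326 3.695 0.687
v -2.976 2.948 -1.048
v -3.042 3.691 0.699
v -1.806 1.542 -5.038
v -1.862 0.692 -3.418
v -2.799 2.539 -4.549
v -2.856 1.689 -2.93
v -1.024 2.151 -4.69
v -1.081 1.301 -3.071
v -2.018 3.148 -4.202
v -2.074 2.298 -2.582
f 2 4 1
f 5 2 1
f 1 4 3
f 3 5 1
f 2 8 4
f 6 2 5
f 6 8 2
f 4 8 3
f 7 5 3
f 3 8 7
f 7 6 5
f 8 6 7
f 10 9 12
f 10 12 11
f 12 9 13
f 12 13 11
f 13 9 14
f 13 14 11
f 14 9 15
f 14 15 11
f 15 9 16
f 15 16 11
f 16 9 17
f 16 17 11
f 17 9 18
f 17 18 11
f 18 9 10
f 18 10 11
f 20 19 23
f 20 23 21
f 21 23 24
f 21 24 22
f 23 19 25
f 23 25 24
f 24 25 26
f 24 26 22
f 25 19 27
f 25 27 26
f 26 27 28
f 26 28 22
f 27 19 29
f 27 29 28
f 28 29 30
f 28 30 22
f 29 19 31
f 29 31 30
f 30 31 32
f 30 32 22
f 31 19 33
f 31 33 32
f 32 33 34
f 32 34 22
f 33 19 35
f 33 35 34
f 34 35 36
f 34 36 22
f 35 19 37
f 35 37 36
f 36 37 38
f 36 38 22
f 37 19 39
f 37 39 38
f 38 39 40
f 38 40 22
f 39 19 41
f 39 41 40
f 40 41 42
f 40 42 22
f 41 19 43
f 41 43 42
f 42 43 44
f 42 44 22
f 43 19 45
f 43 45 44
f 44 45 46
f 44 46 22
f 45 19 47
f 45 47 46
f 46 47 48
f 46 48 22
f 47 19 49
f 47 49 48
f 48 49 50
f 48 50 22
f 49 19 51
f 49 51 50
f 50 51 52
f 50 52 22
f 51 19 20
f 51 20 52
f 52 20 21
f 52 21 22
f 54 56 53
f 57 54 53
f 53 56 55
f 55 57 53
f 54 60 56
f 58 54 57
f 58 60 54
f 56 60 55
f 59 57 55
f 55 60 59
f 59 58 57
f 60 58 59



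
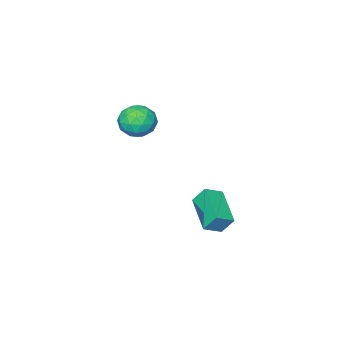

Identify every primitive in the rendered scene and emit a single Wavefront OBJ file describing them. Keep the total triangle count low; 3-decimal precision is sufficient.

v -2.067 -0.519 0.606
v -1.521 -0.324 0.072
v -1.839 -1.756 0.388
v -1.293 -1.561 -0.146
v -1.164 -1.421 0.619
v -1.305 -0.657 0.754
v -2.055 -1.423 -0.294
v -2.196 -0.659 -0.159
v -1.513 -0.883 -0.484
v -0.962 -0.881 0.08
v -2.398 -1.199 0.38
v -1.847 -1.197 0.944
v -1.814 -0.313 0.358
v -1.546 -1.767 0.102
v -1.47 -1.684 0.551
v -1.149 -1.57 0.237
v -1.687 -0.509 0.759
v -1.366 -0.394 0.445
v -1.156 -1.038 0.767
v -1.994 -1.686 0.015
v -1.673 -1.571 -0.299
v -2.211 -0.51 0.223
v -1.89 -0.396 -0.091
v -2.204 -1.042 -0.307
v -1.488 -0.527 -0.283
v -1.355 -1.254 -0.411
v -1.803 -1.173 -0.498
v -1.885 -0.724 -0.418
v -1.165 -0.526 0.049
v -1.031 -1.253 -0.079
v -0.955 -1.17 0.37
v -1.038 -0.721 0.45
v -1.16 -0.854 -0.278
v -2.329 -0.827 0.539
v -2.195 -1.554 0.411
v -2.322 -1.359 0.01
v -2.405 -0.91 0.09
v -2.005 -0.826 0.871
v -1.872 -1.553 0.743
v -1.475 -1.356 0.878
v -1.557 -0.907 0.958
v -2.2 -1.226 0.738
v -2.306 2.947 -1.903
v -1.617 2.753 -1.545
v -1.646 4.286 -2.449
v -0.957 4.093 -2.091
v -2.063 2.547 -2.589
v -1.374 2.354 -2.231
v -1.403 3.887 -3.135
v -0.714 3.693 -2.777
f 1 38 17
f 38 12 41
f 17 41 6
f 38 41 17
f 1 17 13
f 17 6 18
f 13 18 2
f 17 18 13
f 1 13 22
f 13 2 23
f 22 23 8
f 13 23 22
f 1 22 34
f 22 8 37
f 34 37 11
f 22 37 34
f 1 34 38
f 34 11 42
f 38 42 12
f 34 42 38
f 2 18 29
f 18 6 32
f 29 32 10
f 18 32 29
f 6 41 19
f 41 12 40
f 19 40 5
f 41 40 19
f 12 42 39
f 42 11 35
f 39 35 3
f 42 35 39
f 11 37 36
f 37 8 24
f 36 24 7
f 37 24 36
f 8 23 28
f 23 2 25
f 28 25 9
f 23 25 28
f 4 30 16
f 30 10 31
f 16 31 5
f 30 31 16
f 4 16 14
f 16 5 15
f 14 15 3
f 16 15 14
f 4 14 21
f 14 3 20
f 21 20 7
f 14 20 21
f 4 21 26
f 21 7 27
f 26 27 9
f 21 27 26
f 4 26 30
f 26 9 33
f 30 33 10
f 26 33 30
f 5 31 19
f 31 10 32
f 19 32 6
f 31 32 19
f 3 15 39
f 15 5 40
f 39 40 12
f 15 40 39
f 7 20 36
f 20 3 35
f 36 35 11
f 20 35 36
f 9 27 28
f 27 7 24
f 28 24 8
f 27 24 28
f 10 33 29
f 33 9 25
f 29 25 2
f 33 25 29
f 44 46 43
f 47 44 43
f 43 46 45
f 45 47 43
f 44 50 46
f 48 44 47
f 48 50 44
f 46 50 45
f 49 47 45
f 45 50 49
f 49 48 47
f 50 48 49



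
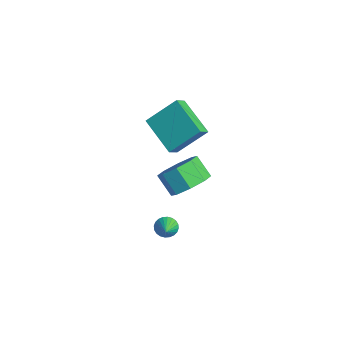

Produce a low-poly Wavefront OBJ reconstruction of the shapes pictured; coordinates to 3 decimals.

v -0.2 -1.67 1.504
v 0.151 -0.368 2.666
v -0.506 -1.127 0.987
v -0.155 0.175 2.149
v 1.555 -1.435 0.711
v 1.906 -0.133 1.873
v 1.249 -0.892 0.194
v 1.6 0.41 1.356
v 1.586 -0.388 -2.147
v 2.272 -0.772 -1.53
v 1.42 -1.015 -0.735
v 0.734 -0.632 -1.353
v 2.163 -0.023 -1.417
v 1.311 -0.266 -0.622
v 1.716 0.512 -1.732
v 0.864 0.269 -0.938
v 1.193 0.52 -2.291
v 0.341 0.277 -1.496
v 0.9 -0.005 -2.765
v 0.048 -0.248 -1.97
v 1.009 -0.754 -2.878
v 0.157 -0.997 -2.083
v 1.456 -1.289 -2.562
v 0.604 -1.532 -1.768
v 1.979 -1.297 -2.004
v 1.127 -1.54 -1.209
v 2.007 -1.812 -4.109
v 2.241 -1.997 -4.559
v 2.793 -2.228 -3.531
v 2.329 -1.806 -4.542
v 2.368 -1.616 -4.459
v 2.353 -1.457 -4.323
v 2.284 -1.351 -4.154
v 2.174 -1.315 -3.978
v 2.038 -1.356 -3.822
v 1.897 -1.465 -3.71
v 1.773 -1.628 -3.658
v 1.685 -1.818 -3.675
v 1.646 -2.008 -3.758
v 1.662 -2.168 -3.895
v 1.73 -2.274 -4.064
v 1.841 -2.309 -4.24
v 1.976 -2.269 -4.395
v 2.117 -2.159 -4.508
f 2 4 1
f 5 2 1
f 1 4 3
f 3 5 1
f 2 8 4
f 6 2 5
f 6 8 2
f 4 8 3
f 7 5 3
f 3 8 7
f 7 6 5
f 8 6 7
f 10 9 13
f 10 13 11
f 11 13 14
f 11 14 12
f 13 9 15
f 13 15 14
f 14 15 16
f 14 16 12
f 15 9 17
f 15 17 16
f 16 17 18
f 16 18 12
f 17 9 19
f 17 19 18
f 18 19 20
f 18 20 12
f 19 9 21
f 19 21 20
f 20 21 22
f 20 22 12
f 21 9 23
f 21 23 22
f 22 23 24
f 22 24 12
f 23 9 25
f 23 25 24
f 24 25 26
f 24 26 12
f 25 9 10
f 25 10 26
f 26 10 11
f 26 11 12
f 28 27 30
f 28 30 29
f 30 27 31
f 30 31 29
f 31 27 32
f 31 32 29
f 32 27 33
f 32 33 29
f 33 27 34
f 33 34 29
f 34 27 35
f 34 35 29
f 35 27 36
f 35 36 29
f 36 27 37
f 36 37 29
f 37 27 38
f 37 38 29
f 38 27 39
f 38 39 29
f 39 27 40
f 39 40 29
f 40 27 41
f 40 41 29
f 41 27 42
f 41 42 29
f 42 27 43
f 42 43 29
f 43 27 44
f 43 44 29
f 44 27 28
f 44 28 29



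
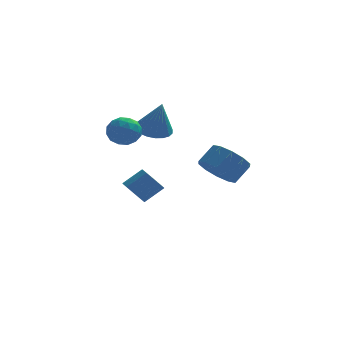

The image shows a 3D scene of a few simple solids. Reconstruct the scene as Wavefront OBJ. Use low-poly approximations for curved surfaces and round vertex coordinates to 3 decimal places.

v 2.976 -2.692 0.677
v 3.807 -2.774 0.024
v 4.494 -2.231 0.829
v 3.664 -2.148 1.483
v 3.506 -2.206 -0.102
v 4.193 -1.663 0.703
v 3.002 -1.824 0.069
v 3.69 -1.28 0.875
v 2.489 -1.773 0.473
v 3.176 -1.229 1.278
v 2.162 -2.073 0.955
v 2.849 -1.529 1.76
v 2.146 -2.609 1.331
v 2.833 -2.066 2.136
v 2.447 -3.177 1.457
v 3.134 -2.634 2.262
v 2.95 -3.56 1.285
v 3.638 -3.016 2.091
v 3.464 -3.611 0.882
v 4.151 -3.067 1.687
v 3.791 -3.311 0.4
v 4.478 -2.767 1.205
v -0.851 2.676 -2.765
v -0.42 2.054 -3.025
v 0.543 2.383 -2.216
v 0.111 3.004 -1.955
v -0.317 2.368 -3.275
v 0.645 2.697 -2.466
v -0.358 2.765 -3.388
v 0.605 3.093 -2.579
v -0.531 3.137 -3.334
v 0.432 3.466 -2.525
v -0.789 3.386 -3.127
v 0.174 3.715 -2.318
v -1.064 3.445 -2.823
v -0.102 3.773 -2.014
v -1.283 3.297 -2.504
v -0.32 3.626 -1.695
v -1.385 2.983 -2.254
v -0.423 3.312 -1.445
v -1.345 2.587 -2.141
v -0.382 2.915 -1.332
v -1.172 2.214 -2.195
v -0.209 2.543 -1.386
v -0.914 1.965 -2.402
v 0.049 2.294 -1.593
v -0.638 1.907 -2.706
v 0.324 2.235 -1.897
v -1.66 3.305 1.539
v -0.784 3.227 1.252
v -1.776 1.813 1.588
v -0.9 1.735 1.301
v -1.083 2.064 2.146
v -1.011 2.986 2.116
v -1.549 2.054 0.724
v -1.477 2.976 0.694
v -0.715 2.454 0.748
v -0.427 2.461 1.628
v -2.133 2.579 1.212
v -1.845 2.586 2.092
v -1.212 3.397 1.392
v -1.348 1.643 1.448
v -1.456 1.836 1.945
v -0.94 1.791 1.777
v -1.345 3.255 1.899
v -0.83 3.21 1.731
v -1.006 2.526 2.256
v -1.73 1.83 1.109
v -1.215 1.785 0.941
v -1.62 3.249 1.063
v -1.104 3.204 0.895
v -1.554 2.514 0.584
v -0.656 2.897 0.927
v -0.724 2.02 0.955
v -1.106 2.208 0.616
v -1.064 2.749 0.598
v -0.487 2.901 1.444
v -0.555 2.024 1.472
v -0.663 2.217 1.969
v -0.621 2.759 1.951
v -0.447 2.446 1.147
v -2.005 3.016 1.368
v -2.073 2.139 1.396
v -1.939 2.281 0.889
v -1.897 2.823 0.871
v -1.836 3.02 1.885
v -1.904 2.143 1.913
v -1.496 2.291 2.242
v -1.454 2.832 2.224
v -2.113 2.594 1.693
v 0.143 3.359 1.264
v 1.064 3.591 1.126
v 0.557 2.801 3.096
v 0.912 3.933 1.265
v 0.627 4.176 1.403
v 0.258 4.278 1.517
v -0.131 4.22 1.588
v -0.472 4.014 1.602
v -0.707 3.695 1.558
v -0.795 3.317 1.463
v -0.721 2.947 1.334
v -0.498 2.648 1.192
v -0.164 2.472 1.063
v 0.223 2.449 0.968
v 0.597 2.584 0.925
v 0.891 2.853 0.94
v 1.057 3.209 1.011
f 2 1 5
f 2 5 3
f 3 5 6
f 3 6 4
f 5 1 7
f 5 7 6
f 6 7 8
f 6 8 4
f 7 1 9
f 7 9 8
f 8 9 10
f 8 10 4
f 9 1 11
f 9 11 10
f 10 11 12
f 10 12 4
f 11 1 13
f 11 13 12
f 12 13 14
f 12 14 4
f 13 1 15
f 13 15 14
f 14 15 16
f 14 16 4
f 15 1 17
f 15 17 16
f 16 17 18
f 16 18 4
f 17 1 19
f 17 19 18
f 18 19 20
f 18 20 4
f 19 1 21
f 19 21 20
f 20 21 22
f 20 22 4
f 21 1 2
f 21 2 22
f 22 2 3
f 22 3 4
f 24 23 27
f 24 27 25
f 25 27 28
f 25 28 26
f 27 23 29
f 27 29 28
f 28 29 30
f 28 30 26
f 29 23 31
f 29 31 30
f 30 31 32
f 30 32 26
f 31 23 33
f 31 33 32
f 32 33 34
f 32 34 26
f 33 23 35
f 33 35 34
f 34 35 36
f 34 36 26
f 35 23 37
f 35 37 36
f 36 37 38
f 36 38 26
f 37 23 39
f 37 39 38
f 38 39 40
f 38 40 26
f 39 23 41
f 39 41 40
f 40 41 42
f 40 42 26
f 41 23 43
f 41 43 42
f 42 43 44
f 42 44 26
f 43 23 45
f 43 45 44
f 44 45 46
f 44 46 26
f 45 23 47
f 45 47 46
f 46 47 48
f 46 48 26
f 47 23 24
f 47 24 48
f 48 24 25
f 48 25 26
f 49 86 65
f 86 60 89
f 65 89 54
f 86 89 65
f 49 65 61
f 65 54 66
f 61 66 50
f 65 66 61
f 49 61 70
f 61 50 71
f 70 71 56
f 61 71 70
f 49 70 82
f 70 56 85
f 82 85 59
f 70 85 82
f 49 82 86
f 82 59 90
f 86 90 60
f 82 90 86
f 50 66 77
f 66 54 80
f 77 80 58
f 66 80 77
f 54 89 67
f 89 60 88
f 67 88 53
f 89 88 67
f 60 90 87
f 90 59 83
f 87 83 51
f 90 83 87
f 59 85 84
f 85 56 72
f 84 72 55
f 85 72 84
f 56 71 76
f 71 50 73
f 76 73 57
f 71 73 76
f 52 78 64
f 78 58 79
f 64 79 53
f 78 79 64
f 52 64 62
f 64 53 63
f 62 63 51
f 64 63 62
f 52 62 69
f 62 51 68
f 69 68 55
f 62 68 69
f 52 69 74
f 69 55 75
f 74 75 57
f 69 75 74
f 52 74 78
f 74 57 81
f 78 81 58
f 74 81 78
f 53 79 67
f 79 58 80
f 67 80 54
f 79 80 67
f 51 63 87
f 63 53 88
f 87 88 60
f 63 88 87
f 55 68 84
f 68 51 83
f 84 83 59
f 68 83 84
f 57 75 76
f 75 55 72
f 76 72 56
f 75 72 76
f 58 81 77
f 81 57 73
f 77 73 50
f 81 73 77
f 92 91 94
f 92 94 93
f 94 91 95
f 94 95 93
f 95 91 96
f 95 96 93
f 96 91 97
f 96 97 93
f 97 91 98
f 97 98 93
f 98 91 99
f 98 99 93
f 99 91 100
f 99 100 93
f 100 91 101
f 100 101 93
f 101 91 102
f 101 102 93
f 102 91 103
f 102 103 93
f 103 91 104
f 103 104 93
f 104 91 105
f 104 105 93
f 105 91 106
f 105 106 93
f 106 91 107
f 106 107 93
f 107 91 92
f 107 92 93



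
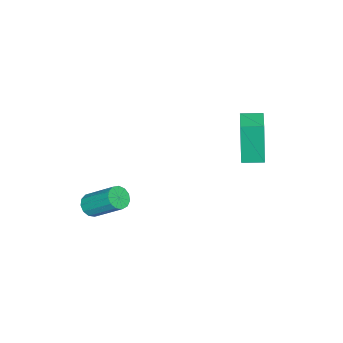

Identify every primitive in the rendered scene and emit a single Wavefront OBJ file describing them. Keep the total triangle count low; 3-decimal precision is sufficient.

v -1.717 2.648 2.423
v -1.876 2.491 4.42
v -2.139 3.432 2.451
v -2.298 3.274 4.448
v -0.822 3.126 2.532
v -0.981 2.968 4.529
v -1.244 3.909 2.56
v -1.403 3.752 4.557
v 1.494 -2.169 -0.705
v 2.031 -2.217 -0.667
v 2.063 -0.938 0.483
v 1.526 -0.891 0.445
v 1.978 -2.015 -0.889
v 2.01 -0.737 0.261
v 1.771 -1.863 -1.053
v 1.803 -0.585 0.097
v 1.477 -1.808 -1.106
v 1.509 -0.53 0.044
v 1.188 -1.867 -1.032
v 1.22 -0.589 0.118
v 0.996 -2.023 -0.854
v 1.028 -0.744 0.296
v 0.962 -2.225 -0.629
v 0.994 -0.946 0.522
v 1.098 -2.409 -0.428
v 1.129 -1.131 0.722
v 1.359 -2.517 -0.315
v 1.39 -1.239 0.835
v 1.663 -2.515 -0.326
v 1.694 -1.236 0.824
v 1.913 -2.403 -0.457
v 1.945 -1.124 0.693
f 2 4 1
f 5 2 1
f 1 4 3
f 3 5 1
f 2 8 4
f 6 2 5
f 6 8 2
f 4 8 3
f 7 5 3
f 3 8 7
f 7 6 5
f 8 6 7
f 10 9 13
f 10 13 11
f 11 13 14
f 11 14 12
f 13 9 15
f 13 15 14
f 14 15 16
f 14 16 12
f 15 9 17
f 15 17 16
f 16 17 18
f 16 18 12
f 17 9 19
f 17 19 18
f 18 19 20
f 18 20 12
f 19 9 21
f 19 21 20
f 20 21 22
f 20 22 12
f 21 9 23
f 21 23 22
f 22 23 24
f 22 24 12
f 23 9 25
f 23 25 24
f 24 25 26
f 24 26 12
f 25 9 27
f 25 27 26
f 26 27 28
f 26 28 12
f 27 9 29
f 27 29 28
f 28 29 30
f 28 30 12
f 29 9 31
f 29 31 30
f 30 31 32
f 30 32 12
f 31 9 10
f 31 10 32
f 32 10 11
f 32 11 12



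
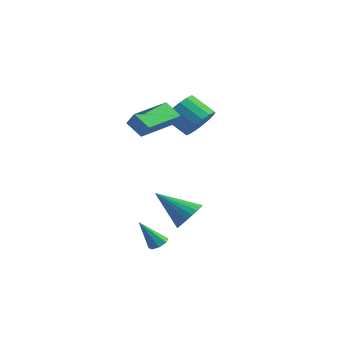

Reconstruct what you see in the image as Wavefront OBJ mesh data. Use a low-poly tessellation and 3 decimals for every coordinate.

v 4.573 -0.654 -2.138
v 5.206 -0.877 -1.537
v 3.067 -1.386 -0.822
v 5.123 -0.526 -1.437
v 4.945 -0.197 -1.457
v 4.703 0.053 -1.595
v 4.439 0.18 -1.827
v 4.197 0.164 -2.113
v 4.021 0.006 -2.403
v 3.94 -0.266 -2.647
v 3.969 -0.605 -2.803
v 4.102 -0.952 -2.844
v 4.317 -1.248 -2.763
v 4.576 -1.441 -2.574
v 4.834 -1.498 -2.309
v 5.048 -1.409 -2.015
v 5.179 -1.189 -1.742
v 1.815 3.228 2.192
v 2.471 3.084 2.946
v 1.321 2.747 3.882
v 0.665 2.892 3.128
v 2.359 3.553 2.978
v 1.21 3.216 3.914
v 2.123 3.948 2.83
v 0.974 3.611 3.766
v 1.816 4.178 2.536
v 0.667 3.841 3.472
v 1.509 4.191 2.163
v 0.36 3.854 3.099
v 1.272 3.983 1.797
v 0.122 3.646 2.732
v 1.159 3.602 1.521
v 0.009 3.265 2.457
v 1.196 3.136 1.399
v 0.047 2.799 2.335
v 1.375 2.691 1.459
v 0.226 2.354 2.394
v 1.655 2.369 1.687
v 0.506 2.032 2.622
v 1.971 2.244 2.03
v 0.822 1.907 2.966
v 2.252 2.345 2.411
v 1.102 2.008 3.346
v 2.432 2.648 2.742
v 1.282 2.311 3.677
v 4.165 -2.355 -3.443
v 4.556 -2.712 -3.46
v 3.595 -3.045 -2.057
v 4.659 -2.379 -3.252
v 4.472 -2.032 -3.157
v 4.105 -1.874 -3.229
v 3.773 -1.999 -3.427
v 3.671 -2.332 -3.634
v 3.858 -2.679 -3.73
v 4.225 -2.836 -3.658
v 1.252 -1.354 3.195
v 1.82 -1.436 3.901
v 1.26 0.822 3.441
v 1.828 0.74 4.148
v 2.112 -1.28 2.512
v 2.68 -1.362 3.219
v 2.12 0.896 2.759
v 2.688 0.814 3.465
f 2 1 4
f 2 4 3
f 4 1 5
f 4 5 3
f 5 1 6
f 5 6 3
f 6 1 7
f 6 7 3
f 7 1 8
f 7 8 3
f 8 1 9
f 8 9 3
f 9 1 10
f 9 10 3
f 10 1 11
f 10 11 3
f 11 1 12
f 11 12 3
f 12 1 13
f 12 13 3
f 13 1 14
f 13 14 3
f 14 1 15
f 14 15 3
f 15 1 16
f 15 16 3
f 16 1 17
f 16 17 3
f 17 1 2
f 17 2 3
f 19 18 22
f 19 22 20
f 20 22 23
f 20 23 21
f 22 18 24
f 22 24 23
f 23 24 25
f 23 25 21
f 24 18 26
f 24 26 25
f 25 26 27
f 25 27 21
f 26 18 28
f 26 28 27
f 27 28 29
f 27 29 21
f 28 18 30
f 28 30 29
f 29 30 31
f 29 31 21
f 30 18 32
f 30 32 31
f 31 32 33
f 31 33 21
f 32 18 34
f 32 34 33
f 33 34 35
f 33 35 21
f 34 18 36
f 34 36 35
f 35 36 37
f 35 37 21
f 36 18 38
f 36 38 37
f 37 38 39
f 37 39 21
f 38 18 40
f 38 40 39
f 39 40 41
f 39 41 21
f 40 18 42
f 40 42 41
f 41 42 43
f 41 43 21
f 42 18 44
f 42 44 43
f 43 44 45
f 43 45 21
f 44 18 19
f 44 19 45
f 45 19 20
f 45 20 21
f 47 46 49
f 47 49 48
f 49 46 50
f 49 50 48
f 50 46 51
f 50 51 48
f 51 46 52
f 51 52 48
f 52 46 53
f 52 53 48
f 53 46 54
f 53 54 48
f 54 46 55
f 54 55 48
f 55 46 47
f 55 47 48
f 57 59 56
f 60 57 56
f 56 59 58
f 58 60 56
f 57 63 59
f 61 57 60
f 61 63 57
f 59 63 58
f 62 60 58
f 58 63 62
f 62 61 60
f 63 61 62



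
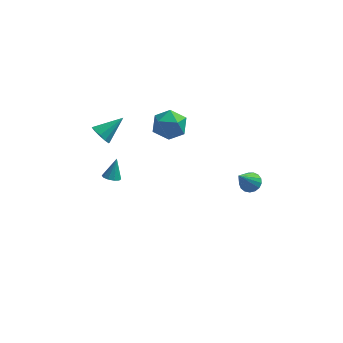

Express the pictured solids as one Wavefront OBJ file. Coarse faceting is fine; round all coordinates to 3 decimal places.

v 3.733 1.268 -3.357
v 4.293 0.849 -3.395
v 3.107 0.292 -1.803
v 4.394 1.1 -3.197
v 4.343 1.389 -3.036
v 4.153 1.651 -2.948
v 3.867 1.825 -2.954
v 3.55 1.871 -3.053
v 3.275 1.779 -3.221
v 3.105 1.571 -3.421
v 3.079 1.293 -3.606
v 3.203 1.009 -3.734
v 3.448 0.785 -3.776
v 3.759 0.671 -3.722
v 4.064 0.694 -3.585
v -4.528 -1.247 2.586
v -4.003 -1.716 2.359
v -3.372 -0.393 3.494
v -4.023 -1.371 2.06
v -4.236 -0.978 1.961
v -4.56 -0.689 2.102
v -4.873 -0.612 2.427
v -5.053 -0.778 2.813
v -5.033 -1.123 3.112
v -4.82 -1.516 3.211
v -4.495 -1.806 3.07
v -4.183 -1.882 2.745
v -3.522 -3.964 1.511
v -3.132 -3.668 1.282
v -3.298 -3.376 2.649
v -3.419 -3.501 1.252
v -3.746 -3.511 1.321
v -3.987 -3.693 1.463
v -4.05 -3.979 1.623
v -3.911 -4.259 1.74
v -3.624 -4.426 1.77
v -3.298 -4.417 1.701
v -3.057 -4.234 1.559
v -2.994 -3.948 1.399
v -1.905 1.919 1.71
v -0.977 2.507 1.471
v -1.023 0.373 1.329
v -0.095 0.961 1.09
v -0.464 0.899 2.151
v -1.009 1.854 2.387
v -0.991 1.026 0.413
v -1.536 1.981 0.649
v -0.412 1.956 0.67
v -0.086 1.877 1.744
v -1.914 1.003 1.056
v -1.588 0.924 2.13
f 2 1 4
f 2 4 3
f 4 1 5
f 4 5 3
f 5 1 6
f 5 6 3
f 6 1 7
f 6 7 3
f 7 1 8
f 7 8 3
f 8 1 9
f 8 9 3
f 9 1 10
f 9 10 3
f 10 1 11
f 10 11 3
f 11 1 12
f 11 12 3
f 12 1 13
f 12 13 3
f 13 1 14
f 13 14 3
f 14 1 15
f 14 15 3
f 15 1 2
f 15 2 3
f 17 16 19
f 17 19 18
f 19 16 20
f 19 20 18
f 20 16 21
f 20 21 18
f 21 16 22
f 21 22 18
f 22 16 23
f 22 23 18
f 23 16 24
f 23 24 18
f 24 16 25
f 24 25 18
f 25 16 26
f 25 26 18
f 26 16 27
f 26 27 18
f 27 16 17
f 27 17 18
f 29 28 31
f 29 31 30
f 31 28 32
f 31 32 30
f 32 28 33
f 32 33 30
f 33 28 34
f 33 34 30
f 34 28 35
f 34 35 30
f 35 28 36
f 35 36 30
f 36 28 37
f 36 37 30
f 37 28 38
f 37 38 30
f 38 28 39
f 38 39 30
f 39 28 29
f 39 29 30
f 40 51 45
f 40 45 41
f 40 41 47
f 40 47 50
f 40 50 51
f 41 45 49
f 45 51 44
f 51 50 42
f 50 47 46
f 47 41 48
f 43 49 44
f 43 44 42
f 43 42 46
f 43 46 48
f 43 48 49
f 44 49 45
f 42 44 51
f 46 42 50
f 48 46 47
f 49 48 41

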